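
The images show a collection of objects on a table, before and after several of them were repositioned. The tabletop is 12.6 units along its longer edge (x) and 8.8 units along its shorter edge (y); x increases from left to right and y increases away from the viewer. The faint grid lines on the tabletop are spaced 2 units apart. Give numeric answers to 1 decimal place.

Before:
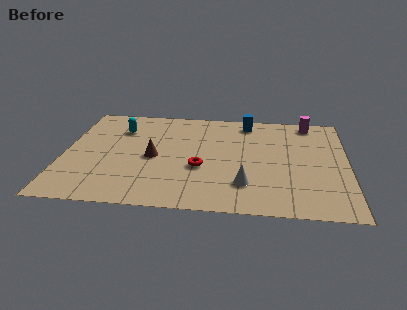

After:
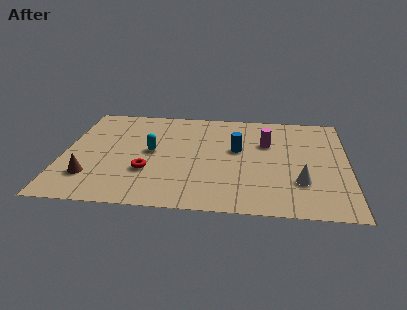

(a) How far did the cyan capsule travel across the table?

2.4

From (2.4, 6.5) to (3.9, 4.6), the cyan capsule covered √(1.5² + 1.9²) ≈ 2.4 units.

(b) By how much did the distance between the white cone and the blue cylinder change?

-1.6

Before: roughly 5.4 units apart; after: 3.8. That's 1.6 units closer together.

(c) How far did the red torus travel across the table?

2.4

From (6.1, 3.4) to (3.8, 2.9), the red torus covered √(2.3² + 0.5²) ≈ 2.4 units.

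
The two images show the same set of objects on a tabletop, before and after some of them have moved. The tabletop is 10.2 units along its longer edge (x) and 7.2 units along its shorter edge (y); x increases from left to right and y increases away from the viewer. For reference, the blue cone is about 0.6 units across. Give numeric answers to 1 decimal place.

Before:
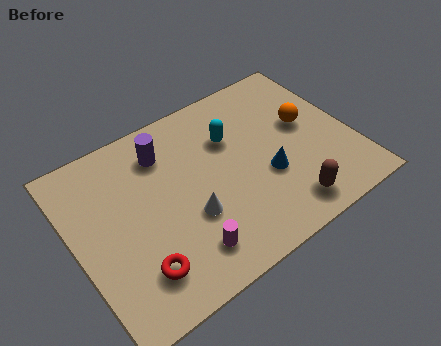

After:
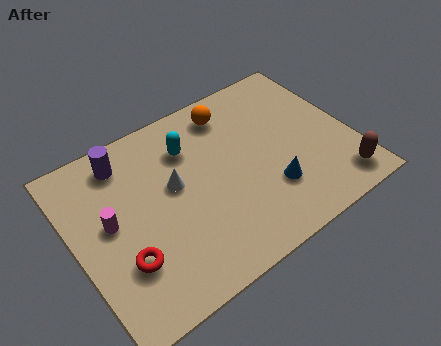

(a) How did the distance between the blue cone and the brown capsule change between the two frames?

+1.0

They were about 1.6 units apart before and 2.6 after — 1.0 units further apart.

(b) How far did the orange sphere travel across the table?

3.1

The orange sphere was near (8.7, 4.1) before and (6.2, 6.0) after, so it travelled √(2.5² + 1.9²) ≈ 3.1 units.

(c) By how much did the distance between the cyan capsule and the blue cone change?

+1.6

The distance was about 2.4 in the first image and 4.0 in the second, so they moved 1.6 units further apart.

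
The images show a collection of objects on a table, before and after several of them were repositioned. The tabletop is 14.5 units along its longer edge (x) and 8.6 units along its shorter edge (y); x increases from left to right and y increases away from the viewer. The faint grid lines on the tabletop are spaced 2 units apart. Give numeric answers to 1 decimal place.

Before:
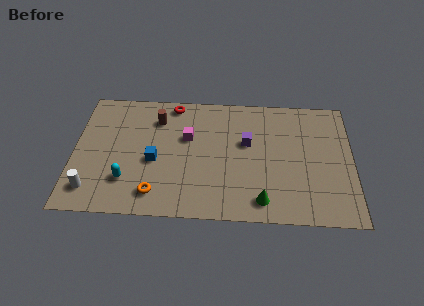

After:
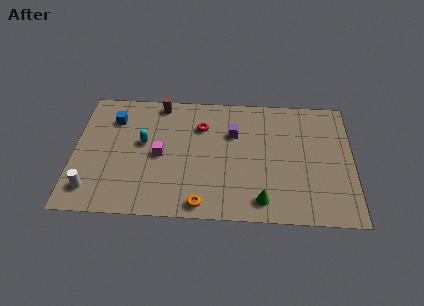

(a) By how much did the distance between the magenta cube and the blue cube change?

+1.1

The distance was about 2.4 in the first image and 3.5 in the second, so they moved 1.1 units further apart.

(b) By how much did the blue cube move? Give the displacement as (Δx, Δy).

(-2.2, 2.8)

The blue cube was at about (4.2, 3.7) and moved to about (2.0, 6.5).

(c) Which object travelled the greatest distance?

the blue cube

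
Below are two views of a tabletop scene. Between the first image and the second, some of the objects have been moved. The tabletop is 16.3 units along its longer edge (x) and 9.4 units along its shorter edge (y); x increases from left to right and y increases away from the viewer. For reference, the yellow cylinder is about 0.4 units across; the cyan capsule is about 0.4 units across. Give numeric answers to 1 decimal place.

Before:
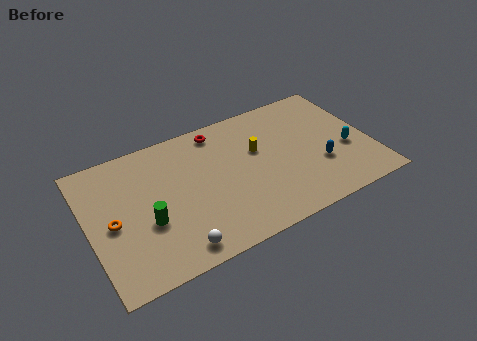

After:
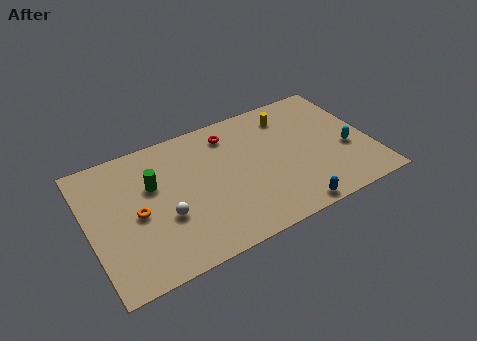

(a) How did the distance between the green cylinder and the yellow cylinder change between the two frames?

+1.3

They were about 7.1 units apart before and 8.4 after — 1.3 units further apart.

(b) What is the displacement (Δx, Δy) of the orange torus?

(1.4, 0.0)

From the two frames, the orange torus sits at roughly (1.3, 4.4) before and (2.7, 4.4) after.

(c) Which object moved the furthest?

the blue capsule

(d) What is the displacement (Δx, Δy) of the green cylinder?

(0.6, 2.4)

The green cylinder started near (3.2, 3.6) and ended near (3.8, 6.0).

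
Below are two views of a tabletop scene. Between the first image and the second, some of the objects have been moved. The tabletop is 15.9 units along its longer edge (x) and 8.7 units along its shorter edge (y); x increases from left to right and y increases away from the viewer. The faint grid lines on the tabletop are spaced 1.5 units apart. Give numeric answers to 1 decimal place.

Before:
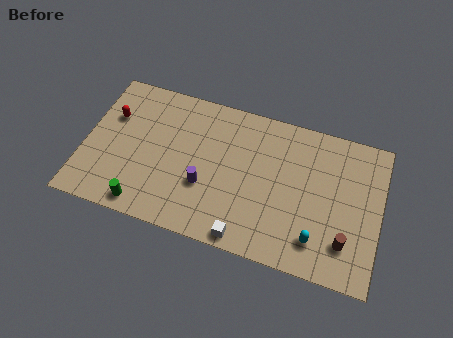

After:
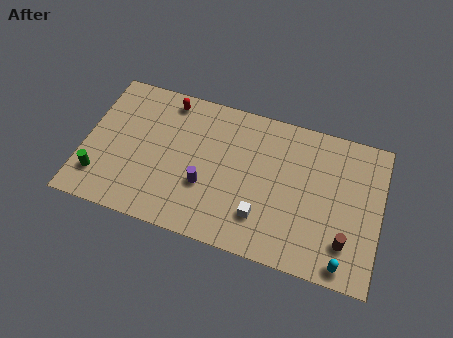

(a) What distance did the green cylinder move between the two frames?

2.7

The green cylinder was near (3.5, 1.0) before and (1.0, 2.0) after, so it travelled √(2.5² + 1.0²) ≈ 2.7 units.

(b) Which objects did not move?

the purple cylinder and the brown cylinder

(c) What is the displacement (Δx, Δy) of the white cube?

(0.7, 1.4)

The white cube started near (9.0, 0.8) and ended near (9.7, 2.2).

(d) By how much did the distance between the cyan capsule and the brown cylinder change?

-0.3

They were about 1.5 units apart before and 1.2 after — 0.3 units closer together.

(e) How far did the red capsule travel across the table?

3.4

The red capsule moved from about (1.3, 5.8) to (4.2, 7.6), a distance of √(2.9² + 1.8²) ≈ 3.4.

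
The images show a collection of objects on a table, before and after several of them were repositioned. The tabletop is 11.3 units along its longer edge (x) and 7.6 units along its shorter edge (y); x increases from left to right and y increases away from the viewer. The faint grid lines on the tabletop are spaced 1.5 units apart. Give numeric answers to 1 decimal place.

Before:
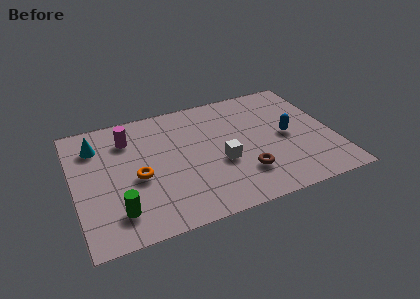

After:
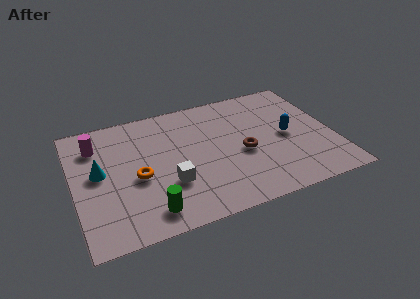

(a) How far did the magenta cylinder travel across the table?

1.4

The magenta cylinder was near (2.5, 5.8) before and (1.1, 5.8) after, so it travelled √(1.4² + 0.0²) ≈ 1.4 units.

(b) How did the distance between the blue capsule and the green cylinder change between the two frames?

-1.1

They were about 7.9 units apart before and 6.8 after — 1.1 units closer together.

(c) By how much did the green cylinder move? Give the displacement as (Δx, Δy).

(1.3, -0.4)

The green cylinder was at about (1.7, 1.6) and moved to about (3.0, 1.2).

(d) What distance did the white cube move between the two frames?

2.4

The white cube moved from about (6.3, 3.0) to (4.0, 2.5), a distance of √(2.3² + 0.5²) ≈ 2.4.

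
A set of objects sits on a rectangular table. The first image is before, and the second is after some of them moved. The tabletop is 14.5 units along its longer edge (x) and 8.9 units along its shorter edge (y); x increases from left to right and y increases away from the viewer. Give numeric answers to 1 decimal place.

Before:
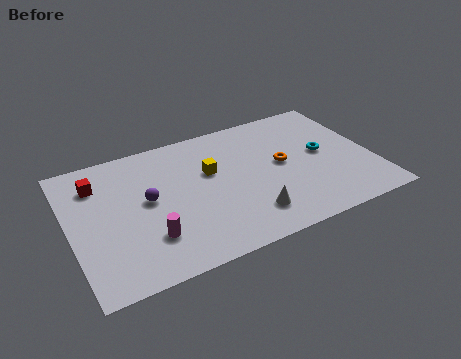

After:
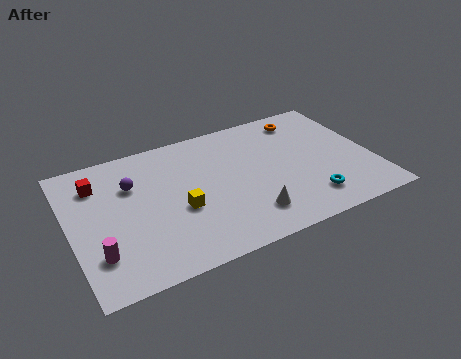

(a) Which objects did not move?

the red cube and the white cone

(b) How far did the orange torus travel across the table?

3.2

The orange torus was near (10.2, 4.7) before and (11.7, 7.5) after, so it travelled √(1.5² + 2.8²) ≈ 3.2 units.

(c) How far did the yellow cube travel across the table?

2.5

The yellow cube moved from about (6.8, 5.5) to (5.1, 3.6), a distance of √(1.7² + 1.9²) ≈ 2.5.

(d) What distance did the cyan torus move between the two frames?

3.1

The cyan torus moved from about (12.2, 4.7) to (11.1, 1.8), a distance of √(1.1² + 2.9²) ≈ 3.1.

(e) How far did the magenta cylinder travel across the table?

2.4

The magenta cylinder was near (3.5, 2.4) before and (1.1, 2.3) after, so it travelled √(2.4² + 0.1²) ≈ 2.4 units.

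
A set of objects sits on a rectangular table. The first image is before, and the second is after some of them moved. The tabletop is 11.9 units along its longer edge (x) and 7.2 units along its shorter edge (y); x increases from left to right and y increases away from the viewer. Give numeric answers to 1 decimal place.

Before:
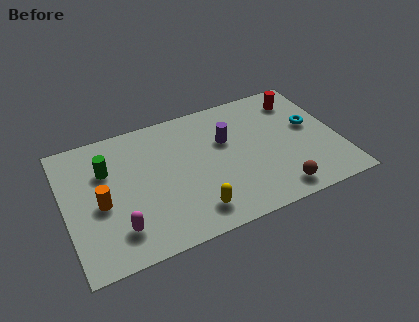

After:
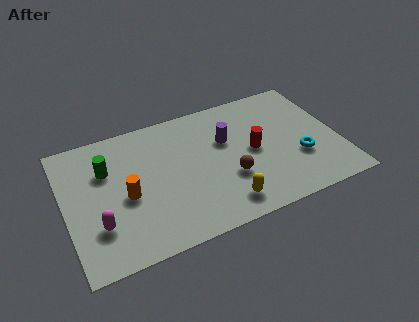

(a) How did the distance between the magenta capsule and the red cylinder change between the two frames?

-2.3

The distance was about 9.4 in the first image and 7.1 in the second, so they moved 2.3 units closer together.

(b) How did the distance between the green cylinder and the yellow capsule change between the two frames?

+1.0

Before: roughly 5.0 units apart; after: 6.0. That's 1.0 units further apart.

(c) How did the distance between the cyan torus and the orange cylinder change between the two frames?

-1.8

They were about 9.3 units apart before and 7.5 after — 1.8 units closer together.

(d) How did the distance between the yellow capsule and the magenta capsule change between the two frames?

+2.2

They were about 3.2 units apart before and 5.4 after — 2.2 units further apart.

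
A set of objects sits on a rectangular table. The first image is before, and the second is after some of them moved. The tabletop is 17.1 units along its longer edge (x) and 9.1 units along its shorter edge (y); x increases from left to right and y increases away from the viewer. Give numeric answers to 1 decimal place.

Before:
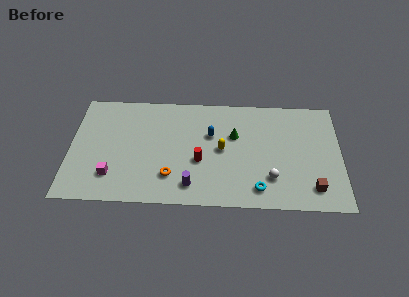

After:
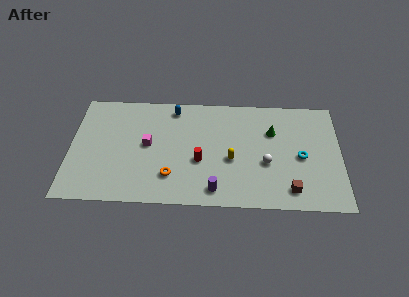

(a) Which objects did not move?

the orange torus and the red cylinder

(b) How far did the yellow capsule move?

1.0

The yellow capsule moved from about (9.6, 4.6) to (10.2, 3.8), a distance of √(0.6² + 0.8²) ≈ 1.0.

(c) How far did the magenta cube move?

3.4

The magenta cube moved from about (2.7, 2.2) to (4.9, 4.8), a distance of √(2.2² + 2.6²) ≈ 3.4.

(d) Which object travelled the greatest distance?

the cyan torus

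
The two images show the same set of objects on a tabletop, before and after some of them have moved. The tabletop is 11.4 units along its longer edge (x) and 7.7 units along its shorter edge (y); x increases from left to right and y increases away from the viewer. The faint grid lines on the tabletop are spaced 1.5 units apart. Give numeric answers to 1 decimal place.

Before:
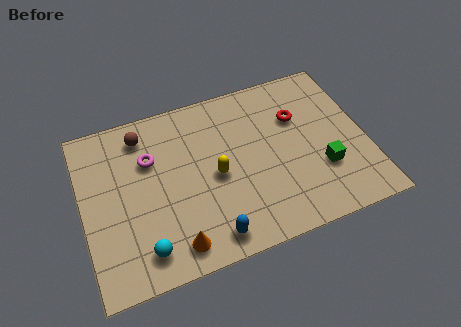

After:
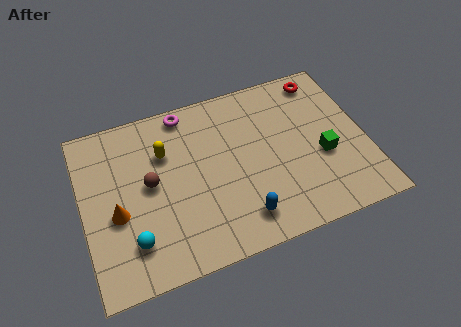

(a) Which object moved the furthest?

the orange cone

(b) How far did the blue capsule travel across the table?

1.4

The blue capsule was near (4.8, 1.0) before and (6.1, 1.4) after, so it travelled √(1.3² + 0.4²) ≈ 1.4 units.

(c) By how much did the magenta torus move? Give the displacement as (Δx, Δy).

(1.6, 1.7)

From the two frames, the magenta torus sits at roughly (2.8, 5.2) before and (4.4, 6.9) after.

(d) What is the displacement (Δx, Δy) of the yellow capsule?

(-1.9, 1.7)

The yellow capsule was at about (5.3, 3.6) and moved to about (3.4, 5.3).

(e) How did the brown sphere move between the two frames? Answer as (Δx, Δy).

(0.1, -2.3)

The brown sphere was at about (2.6, 6.4) and moved to about (2.7, 4.1).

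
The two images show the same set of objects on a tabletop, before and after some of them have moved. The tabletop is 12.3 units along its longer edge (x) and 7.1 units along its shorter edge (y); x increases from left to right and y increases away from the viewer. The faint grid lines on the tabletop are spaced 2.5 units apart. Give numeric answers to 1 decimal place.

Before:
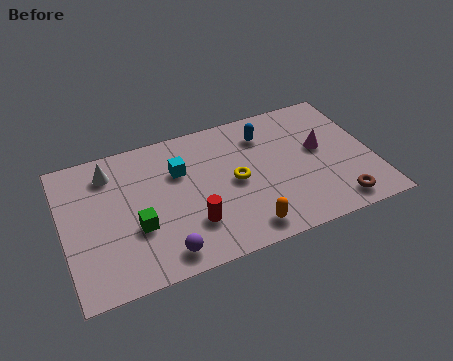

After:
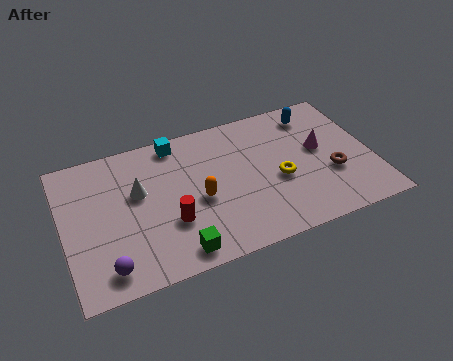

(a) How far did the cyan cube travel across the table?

1.5

The cyan cube was near (4.7, 4.8) before and (4.7, 6.3) after, so it travelled √(0.0² + 1.5²) ≈ 1.5 units.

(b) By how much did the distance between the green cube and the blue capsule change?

+1.8

The distance was about 6.1 in the first image and 7.9 in the second, so they moved 1.8 units further apart.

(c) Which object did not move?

the magenta cone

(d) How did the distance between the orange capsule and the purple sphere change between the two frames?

+1.1

The distance was about 3.2 in the first image and 4.3 in the second, so they moved 1.1 units further apart.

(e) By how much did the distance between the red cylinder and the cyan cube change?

+1.1

They were about 2.8 units apart before and 3.9 after — 1.1 units further apart.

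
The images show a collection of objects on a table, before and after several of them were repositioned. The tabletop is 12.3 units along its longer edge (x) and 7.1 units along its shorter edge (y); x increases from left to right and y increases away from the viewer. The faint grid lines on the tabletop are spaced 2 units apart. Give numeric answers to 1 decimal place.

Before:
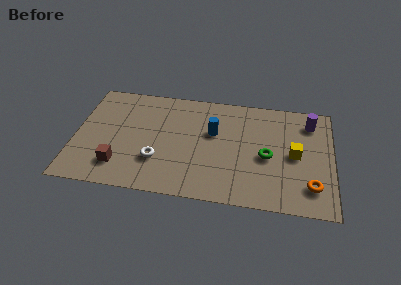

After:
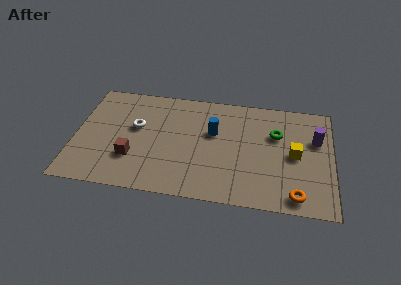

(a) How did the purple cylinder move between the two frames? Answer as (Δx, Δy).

(0.3, -1.1)

The purple cylinder was at about (11.2, 5.7) and moved to about (11.5, 4.6).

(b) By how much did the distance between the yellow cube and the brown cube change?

-0.7

They were about 8.5 units apart before and 7.8 after — 0.7 units closer together.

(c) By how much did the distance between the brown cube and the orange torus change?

-1.2

They were about 9.1 units apart before and 7.9 after — 1.2 units closer together.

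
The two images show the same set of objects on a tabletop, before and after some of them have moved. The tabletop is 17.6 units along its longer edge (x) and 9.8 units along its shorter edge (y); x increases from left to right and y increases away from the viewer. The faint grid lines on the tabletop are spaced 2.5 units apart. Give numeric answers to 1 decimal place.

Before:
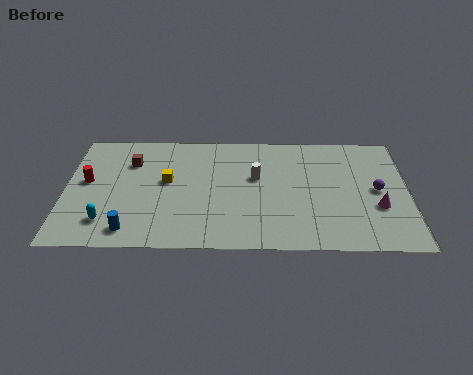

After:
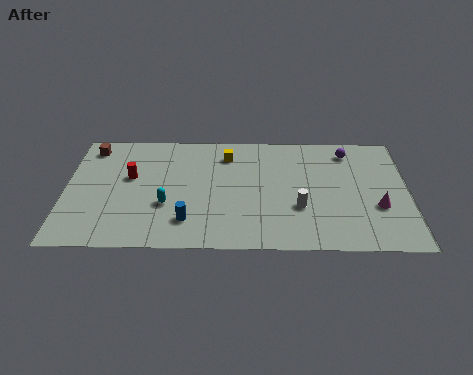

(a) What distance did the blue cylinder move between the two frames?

3.0

From (3.4, 1.4) to (6.3, 2.2), the blue cylinder covered √(2.9² + 0.8²) ≈ 3.0 units.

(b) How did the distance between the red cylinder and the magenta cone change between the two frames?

-2.1

Before: roughly 15.0 units apart; after: 12.9. That's 2.1 units closer together.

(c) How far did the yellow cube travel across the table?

3.9

The yellow cube was near (5.2, 5.5) before and (8.3, 7.8) after, so it travelled √(3.1² + 2.3²) ≈ 3.9 units.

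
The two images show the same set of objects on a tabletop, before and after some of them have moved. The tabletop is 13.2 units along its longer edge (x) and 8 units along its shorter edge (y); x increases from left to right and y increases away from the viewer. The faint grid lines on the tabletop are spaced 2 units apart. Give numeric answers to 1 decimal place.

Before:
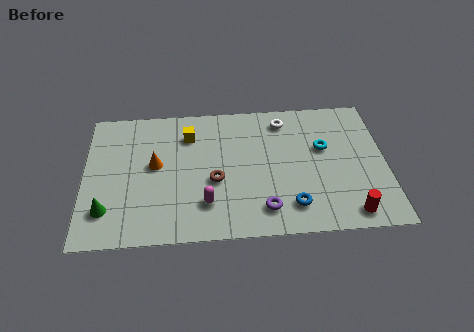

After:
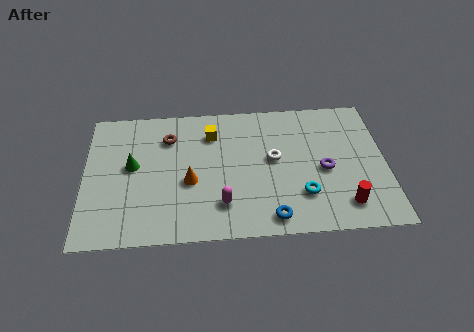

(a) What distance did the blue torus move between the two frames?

1.1

The blue torus moved from about (9.0, 1.6) to (8.1, 1.0), a distance of √(0.9² + 0.6²) ≈ 1.1.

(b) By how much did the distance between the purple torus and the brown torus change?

+4.4

They were about 2.8 units apart before and 7.2 after — 4.4 units further apart.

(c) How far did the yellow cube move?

1.0

The yellow cube moved from about (4.6, 6.1) to (5.6, 6.1), a distance of √(1.0² + 0.0²) ≈ 1.0.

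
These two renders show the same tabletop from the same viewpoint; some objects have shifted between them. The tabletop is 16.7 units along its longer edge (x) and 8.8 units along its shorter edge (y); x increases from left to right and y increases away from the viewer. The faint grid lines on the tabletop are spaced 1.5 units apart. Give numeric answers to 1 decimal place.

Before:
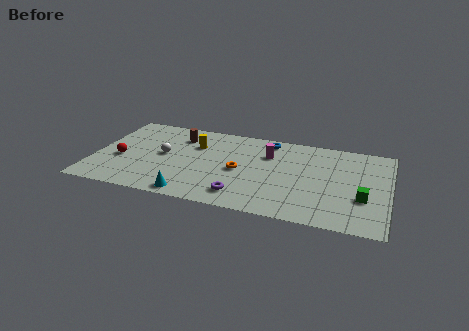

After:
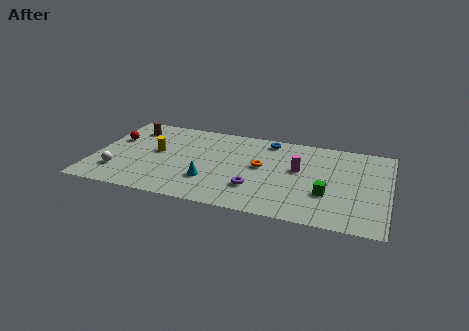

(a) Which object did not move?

the blue torus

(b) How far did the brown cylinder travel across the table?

2.8

The brown cylinder moved from about (4.6, 6.8) to (1.8, 7.0), a distance of √(2.8² + 0.2²) ≈ 2.8.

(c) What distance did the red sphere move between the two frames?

2.1

The red sphere moved from about (1.5, 3.6) to (1.0, 5.6), a distance of √(0.5² + 2.0²) ≈ 2.1.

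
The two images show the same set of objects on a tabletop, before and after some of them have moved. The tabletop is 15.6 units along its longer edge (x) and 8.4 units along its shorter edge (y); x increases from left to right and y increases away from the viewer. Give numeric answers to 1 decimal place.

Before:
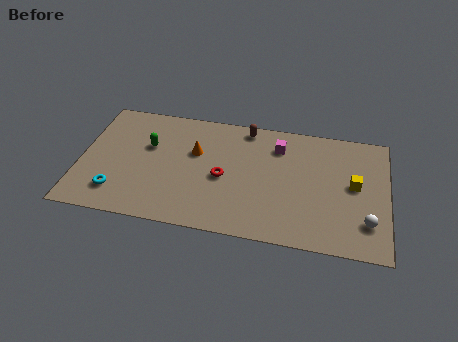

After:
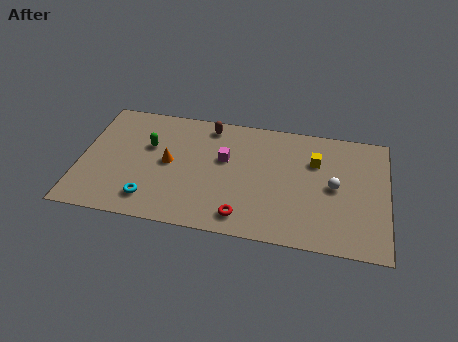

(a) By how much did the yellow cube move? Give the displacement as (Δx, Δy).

(-2.0, 1.3)

The yellow cube was at about (13.9, 4.5) and moved to about (11.9, 5.8).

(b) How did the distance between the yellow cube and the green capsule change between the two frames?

-2.0

The distance was about 10.5 in the first image and 8.5 in the second, so they moved 2.0 units closer together.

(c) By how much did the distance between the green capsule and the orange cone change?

-0.9

Before: roughly 2.4 units apart; after: 1.5. That's 0.9 units closer together.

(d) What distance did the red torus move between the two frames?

2.7

From (7.3, 3.8) to (8.4, 1.3), the red torus covered √(1.1² + 2.5²) ≈ 2.7 units.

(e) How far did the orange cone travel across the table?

1.6

The orange cone moved from about (5.8, 5.3) to (4.5, 4.3), a distance of √(1.3² + 1.0²) ≈ 1.6.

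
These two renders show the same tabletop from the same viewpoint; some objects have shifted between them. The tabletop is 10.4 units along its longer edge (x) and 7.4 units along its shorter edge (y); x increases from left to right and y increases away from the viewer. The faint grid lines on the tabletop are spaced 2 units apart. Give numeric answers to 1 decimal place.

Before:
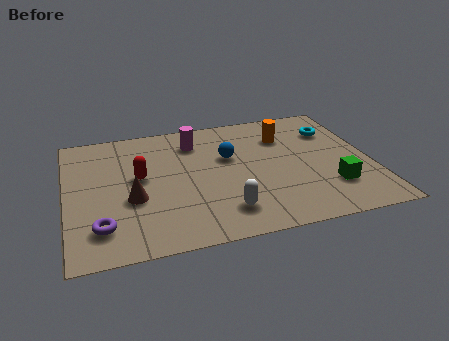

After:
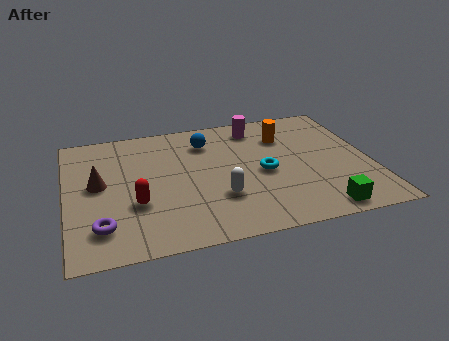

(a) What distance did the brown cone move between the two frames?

1.6

From (2.2, 2.9) to (1.1, 4.0), the brown cone covered √(1.1² + 1.1²) ≈ 1.6 units.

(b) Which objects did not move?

the purple torus and the orange cylinder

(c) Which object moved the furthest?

the cyan torus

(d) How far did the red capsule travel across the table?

1.5

From (2.5, 4.1) to (2.3, 2.6), the red capsule covered √(0.2² + 1.5²) ≈ 1.5 units.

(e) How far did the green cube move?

1.3

The green cube was near (8.9, 2.0) before and (8.4, 0.8) after, so it travelled √(0.5² + 1.2²) ≈ 1.3 units.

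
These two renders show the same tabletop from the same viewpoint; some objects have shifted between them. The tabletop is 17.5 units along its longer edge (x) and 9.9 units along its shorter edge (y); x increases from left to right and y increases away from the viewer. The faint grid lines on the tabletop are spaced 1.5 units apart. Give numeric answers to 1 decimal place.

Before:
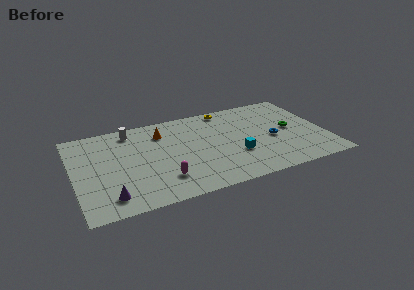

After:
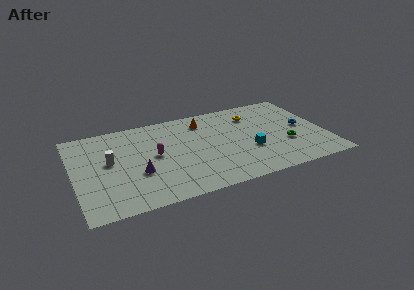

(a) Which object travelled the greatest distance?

the white cylinder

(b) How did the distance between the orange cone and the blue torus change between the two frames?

-0.8

The distance was about 8.2 in the first image and 7.4 in the second, so they moved 0.8 units closer together.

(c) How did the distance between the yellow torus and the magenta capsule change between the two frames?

-0.7

Before: roughly 8.3 units apart; after: 7.6. That's 0.7 units closer together.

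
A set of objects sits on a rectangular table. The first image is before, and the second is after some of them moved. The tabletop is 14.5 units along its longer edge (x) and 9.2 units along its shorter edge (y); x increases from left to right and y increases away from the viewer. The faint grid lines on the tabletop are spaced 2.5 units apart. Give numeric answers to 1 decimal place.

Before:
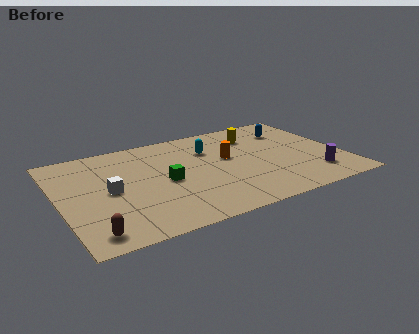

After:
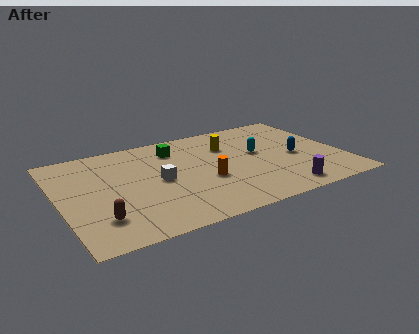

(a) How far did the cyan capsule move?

2.7

The cyan capsule moved from about (7.9, 6.5) to (10.3, 5.2), a distance of √(2.4² + 1.3²) ≈ 2.7.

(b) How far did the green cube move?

3.0

The green cube moved from about (5.3, 4.3) to (6.2, 7.2), a distance of √(0.9² + 2.9²) ≈ 3.0.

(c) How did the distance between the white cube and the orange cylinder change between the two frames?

-3.8

The distance was about 6.3 in the first image and 2.5 in the second, so they moved 3.8 units closer together.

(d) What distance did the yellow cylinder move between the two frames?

1.6

From (10.4, 7.0) to (8.9, 6.5), the yellow cylinder covered √(1.5² + 0.5²) ≈ 1.6 units.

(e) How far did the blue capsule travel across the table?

2.8

The blue capsule was near (12.3, 6.9) before and (12.1, 4.1) after, so it travelled √(0.2² + 2.8²) ≈ 2.8 units.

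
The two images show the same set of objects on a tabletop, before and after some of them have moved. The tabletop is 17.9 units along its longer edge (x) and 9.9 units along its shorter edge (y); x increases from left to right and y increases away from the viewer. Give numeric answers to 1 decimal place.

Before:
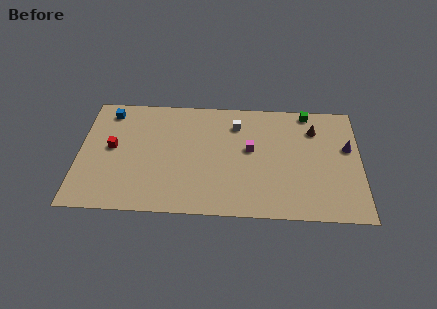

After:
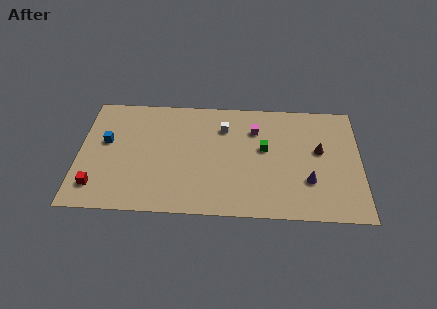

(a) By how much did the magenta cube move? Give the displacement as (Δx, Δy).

(0.3, 1.7)

From the two frames, the magenta cube sits at roughly (10.9, 5.6) before and (11.2, 7.3) after.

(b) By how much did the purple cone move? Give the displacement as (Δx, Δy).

(-2.5, -2.9)

The purple cone started near (17.1, 6.0) and ended near (14.6, 3.1).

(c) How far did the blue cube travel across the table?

2.6

From (1.8, 8.4) to (1.7, 5.8), the blue cube covered √(0.1² + 2.6²) ≈ 2.6 units.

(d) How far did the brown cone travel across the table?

1.8

The brown cone moved from about (15.0, 7.5) to (15.3, 5.7), a distance of √(0.3² + 1.8²) ≈ 1.8.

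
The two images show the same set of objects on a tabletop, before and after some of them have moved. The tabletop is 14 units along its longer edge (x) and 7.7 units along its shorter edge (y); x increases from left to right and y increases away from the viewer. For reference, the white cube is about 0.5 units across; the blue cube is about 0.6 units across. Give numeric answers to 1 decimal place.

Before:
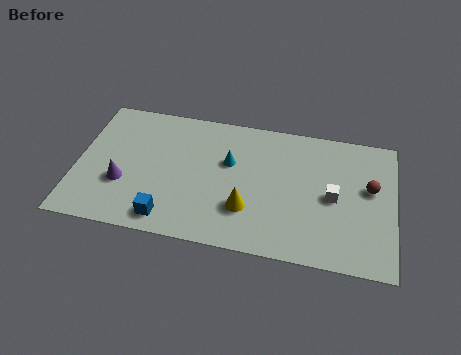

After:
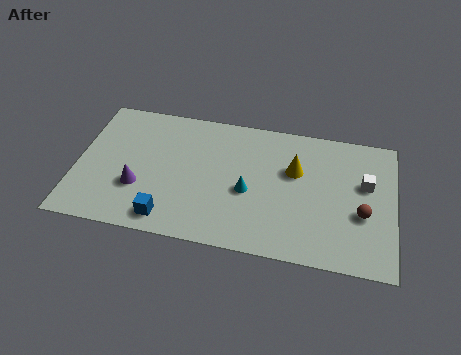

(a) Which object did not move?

the blue cube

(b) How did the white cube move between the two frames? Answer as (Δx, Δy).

(1.4, 1.0)

The white cube was at about (11.3, 3.7) and moved to about (12.7, 4.7).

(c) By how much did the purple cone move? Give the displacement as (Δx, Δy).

(0.7, -0.1)

From the two frames, the purple cone sits at roughly (2.1, 2.7) before and (2.8, 2.6) after.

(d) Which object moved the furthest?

the yellow cone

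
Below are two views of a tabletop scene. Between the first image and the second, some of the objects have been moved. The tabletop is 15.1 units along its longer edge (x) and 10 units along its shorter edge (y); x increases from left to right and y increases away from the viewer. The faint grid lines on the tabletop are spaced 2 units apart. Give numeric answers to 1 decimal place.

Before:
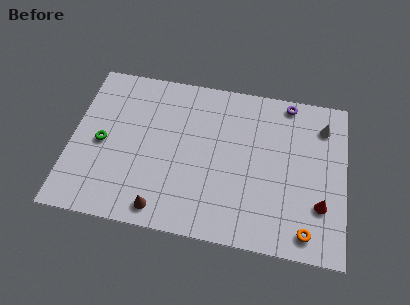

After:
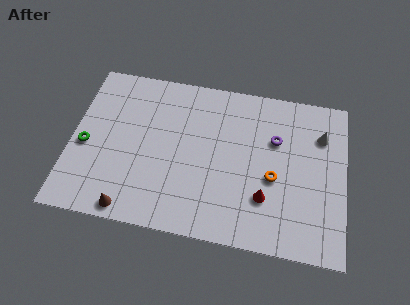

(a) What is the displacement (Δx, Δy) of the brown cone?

(-1.7, -0.3)

The brown cone was at about (5.2, 1.2) and moved to about (3.5, 0.9).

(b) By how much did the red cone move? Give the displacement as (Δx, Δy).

(-3.0, -0.1)

The red cone started near (13.8, 3.0) and ended near (10.8, 2.9).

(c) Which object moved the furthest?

the orange torus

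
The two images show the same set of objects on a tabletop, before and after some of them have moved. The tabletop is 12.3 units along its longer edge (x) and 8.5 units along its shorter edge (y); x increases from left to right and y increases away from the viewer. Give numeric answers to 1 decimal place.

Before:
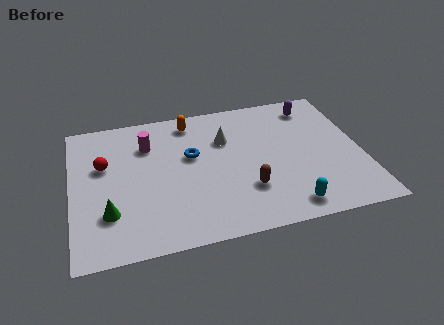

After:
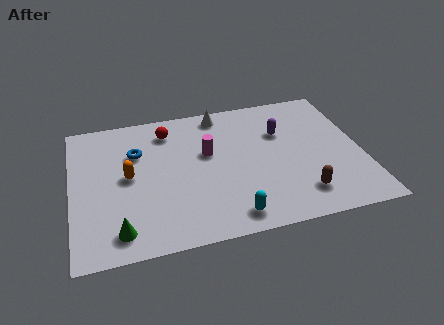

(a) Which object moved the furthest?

the orange capsule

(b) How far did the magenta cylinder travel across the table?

2.7

From (3.3, 6.2) to (5.8, 5.1), the magenta cylinder covered √(2.5² + 1.1²) ≈ 2.7 units.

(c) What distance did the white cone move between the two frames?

1.7

The white cone moved from about (6.6, 5.8) to (6.5, 7.5), a distance of √(0.1² + 1.7²) ≈ 1.7.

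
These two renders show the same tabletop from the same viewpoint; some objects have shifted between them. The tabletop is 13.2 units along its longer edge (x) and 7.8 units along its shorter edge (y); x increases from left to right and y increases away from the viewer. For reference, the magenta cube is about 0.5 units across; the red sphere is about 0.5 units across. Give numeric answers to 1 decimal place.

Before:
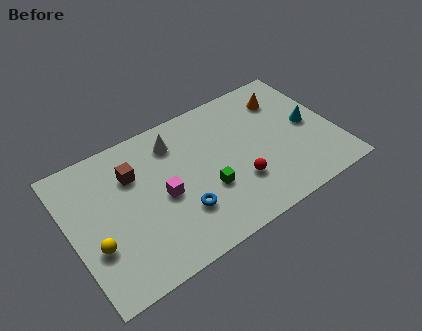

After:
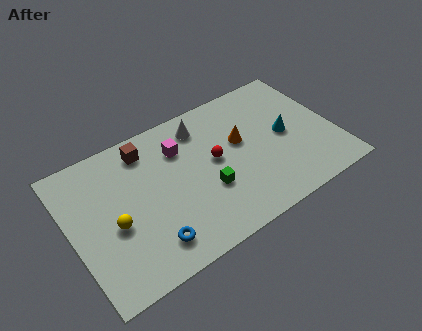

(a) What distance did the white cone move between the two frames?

1.4

The white cone moved from about (5.5, 6.2) to (6.9, 6.4), a distance of √(1.4² + 0.2²) ≈ 1.4.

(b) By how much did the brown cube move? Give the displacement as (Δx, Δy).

(0.8, 1.0)

From the two frames, the brown cube sits at roughly (3.3, 5.5) before and (4.1, 6.5) after.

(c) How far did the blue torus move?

1.9

From (5.2, 2.3) to (3.5, 1.5), the blue torus covered √(1.7² + 0.8²) ≈ 1.9 units.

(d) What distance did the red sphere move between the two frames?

2.0

The red sphere was near (8.1, 2.4) before and (7.2, 4.2) after, so it travelled √(0.9² + 1.8²) ≈ 2.0 units.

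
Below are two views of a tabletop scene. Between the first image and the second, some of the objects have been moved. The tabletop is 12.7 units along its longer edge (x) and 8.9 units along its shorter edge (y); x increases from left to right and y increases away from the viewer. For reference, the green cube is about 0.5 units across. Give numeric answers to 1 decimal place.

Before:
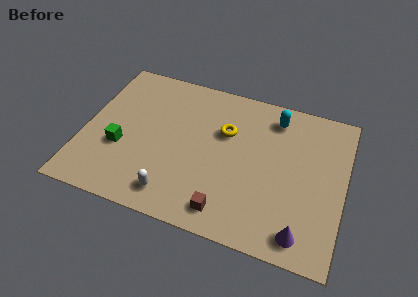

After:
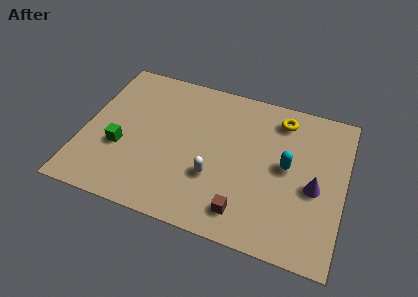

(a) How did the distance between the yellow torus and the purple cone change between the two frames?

-2.2

Before: roughly 6.2 units apart; after: 4.0. That's 2.2 units closer together.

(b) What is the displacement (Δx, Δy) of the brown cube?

(0.8, 0.2)

The brown cube was at about (7.3, 1.3) and moved to about (8.1, 1.5).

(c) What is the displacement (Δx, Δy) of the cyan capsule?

(0.8, -2.7)

From the two frames, the cyan capsule sits at roughly (9.1, 7.4) before and (9.9, 4.7) after.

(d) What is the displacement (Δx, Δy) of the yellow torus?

(2.6, 1.6)

The yellow torus started near (6.8, 5.8) and ended near (9.4, 7.4).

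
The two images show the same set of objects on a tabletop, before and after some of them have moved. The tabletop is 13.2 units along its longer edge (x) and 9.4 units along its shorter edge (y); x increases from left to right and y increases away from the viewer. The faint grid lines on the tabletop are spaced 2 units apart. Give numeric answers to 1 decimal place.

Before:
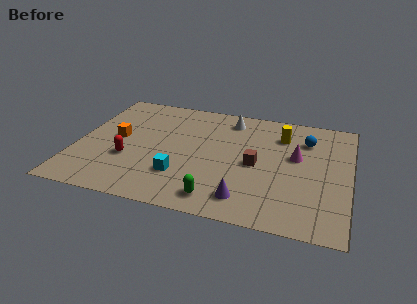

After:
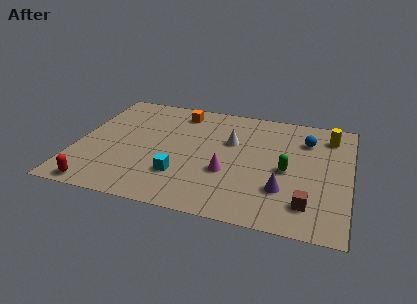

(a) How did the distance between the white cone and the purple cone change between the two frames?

-2.1

They were about 6.4 units apart before and 4.3 after — 2.1 units closer together.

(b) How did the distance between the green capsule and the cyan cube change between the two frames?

+3.0

They were about 2.3 units apart before and 5.3 after — 3.0 units further apart.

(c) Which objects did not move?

the blue sphere and the cyan cube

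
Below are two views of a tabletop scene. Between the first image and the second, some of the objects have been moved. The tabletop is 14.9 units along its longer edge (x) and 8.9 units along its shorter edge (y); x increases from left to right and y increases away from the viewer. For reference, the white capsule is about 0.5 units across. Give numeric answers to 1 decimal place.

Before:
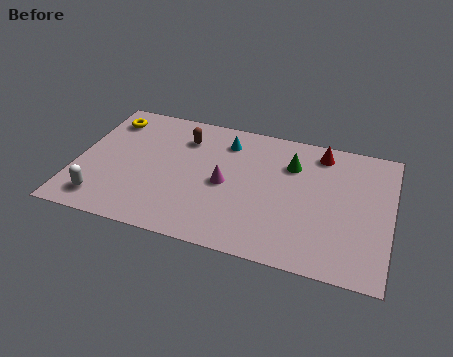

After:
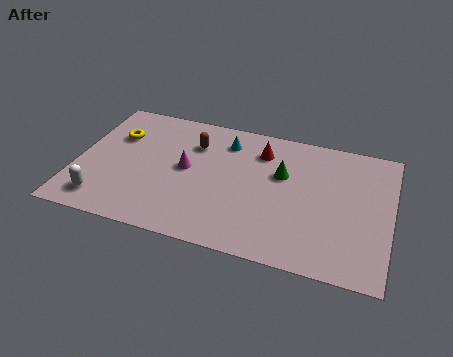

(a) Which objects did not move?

the white capsule and the cyan cone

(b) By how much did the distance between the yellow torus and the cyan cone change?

-0.4

Before: roughly 5.7 units apart; after: 5.3. That's 0.4 units closer together.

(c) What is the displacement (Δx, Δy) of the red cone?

(-2.8, -0.7)

The red cone was at about (11.4, 7.6) and moved to about (8.6, 6.9).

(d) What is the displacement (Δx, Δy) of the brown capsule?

(0.5, -0.3)

From the two frames, the brown capsule sits at roughly (4.9, 6.8) before and (5.4, 6.5) after.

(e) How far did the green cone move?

0.9

The green cone moved from about (10.1, 6.4) to (9.7, 5.6), a distance of √(0.4² + 0.8²) ≈ 0.9.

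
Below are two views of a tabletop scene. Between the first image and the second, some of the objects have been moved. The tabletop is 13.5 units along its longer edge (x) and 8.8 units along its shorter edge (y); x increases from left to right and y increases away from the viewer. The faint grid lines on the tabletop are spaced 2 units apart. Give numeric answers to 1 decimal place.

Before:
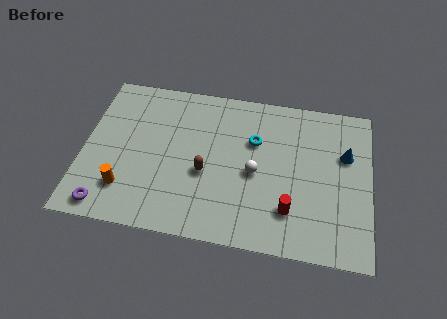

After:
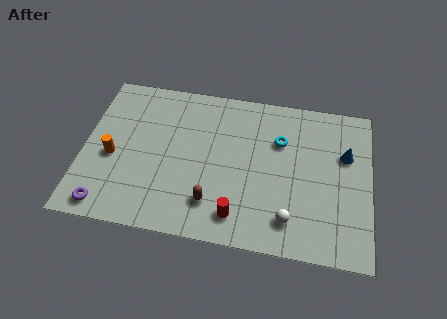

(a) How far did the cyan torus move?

1.2

From (8.0, 5.8) to (9.2, 6.0), the cyan torus covered √(1.2² + 0.2²) ≈ 1.2 units.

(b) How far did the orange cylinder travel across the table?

1.8

From (2.1, 2.1) to (1.4, 3.8), the orange cylinder covered √(0.7² + 1.7²) ≈ 1.8 units.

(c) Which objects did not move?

the purple torus and the blue cone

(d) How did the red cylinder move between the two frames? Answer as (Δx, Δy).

(-2.4, -0.7)

From the two frames, the red cylinder sits at roughly (9.8, 2.2) before and (7.4, 1.5) after.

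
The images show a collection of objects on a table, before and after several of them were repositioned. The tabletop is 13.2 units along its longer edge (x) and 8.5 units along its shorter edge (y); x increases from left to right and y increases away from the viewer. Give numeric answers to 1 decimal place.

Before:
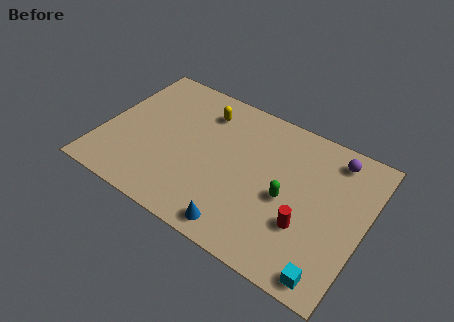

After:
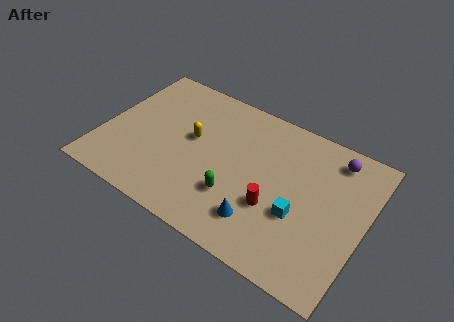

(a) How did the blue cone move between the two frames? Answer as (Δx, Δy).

(0.9, 0.9)

The blue cone started near (7.5, 1.0) and ended near (8.4, 1.9).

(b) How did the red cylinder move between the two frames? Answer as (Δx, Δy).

(-1.6, 0.2)

The red cylinder started near (10.5, 2.8) and ended near (8.9, 3.0).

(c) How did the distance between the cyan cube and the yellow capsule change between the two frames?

-3.4

They were about 9.3 units apart before and 5.9 after — 3.4 units closer together.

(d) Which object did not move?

the purple sphere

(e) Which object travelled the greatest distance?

the cyan cube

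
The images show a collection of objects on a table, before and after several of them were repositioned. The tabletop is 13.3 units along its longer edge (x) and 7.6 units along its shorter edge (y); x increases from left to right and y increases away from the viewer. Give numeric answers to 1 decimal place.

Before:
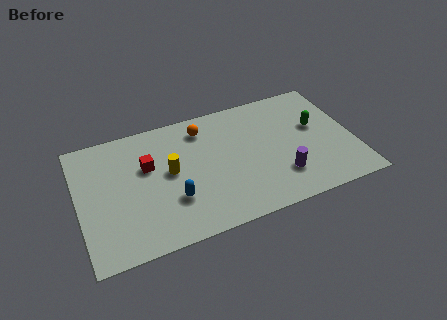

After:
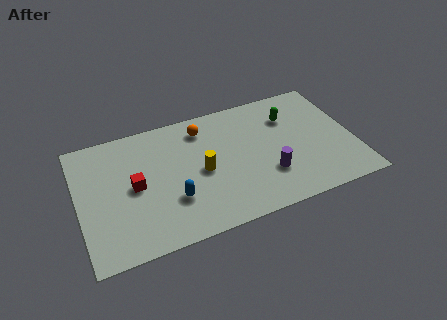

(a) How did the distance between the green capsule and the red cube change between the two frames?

-0.3

They were about 8.2 units apart before and 7.9 after — 0.3 units closer together.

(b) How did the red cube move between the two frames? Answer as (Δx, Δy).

(-0.7, -1.0)

From the two frames, the red cube sits at roughly (3.4, 4.8) before and (2.7, 3.8) after.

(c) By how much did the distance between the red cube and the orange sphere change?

+1.1

Before: roughly 3.1 units apart; after: 4.2. That's 1.1 units further apart.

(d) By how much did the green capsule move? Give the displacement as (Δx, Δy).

(-1.2, 1.0)

From the two frames, the green capsule sits at roughly (11.6, 4.5) before and (10.4, 5.5) after.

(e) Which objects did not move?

the blue capsule and the orange sphere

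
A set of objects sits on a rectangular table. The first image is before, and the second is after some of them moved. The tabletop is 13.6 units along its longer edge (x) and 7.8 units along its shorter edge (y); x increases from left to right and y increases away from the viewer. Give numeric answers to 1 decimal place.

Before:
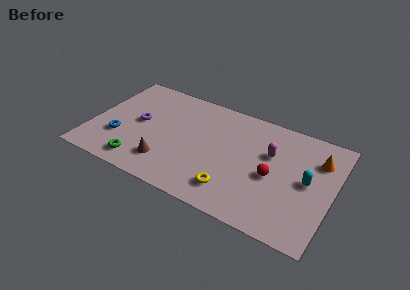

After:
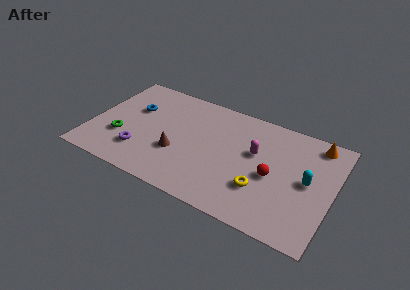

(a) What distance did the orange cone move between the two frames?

1.1

The orange cone was near (12.6, 5.7) before and (12.4, 6.8) after, so it travelled √(0.2² + 1.1²) ≈ 1.1 units.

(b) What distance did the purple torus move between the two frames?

2.1

The purple torus was near (2.6, 4.1) before and (3.0, 2.0) after, so it travelled √(0.4² + 2.1²) ≈ 2.1 units.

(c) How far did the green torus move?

1.9

The green torus was near (3.1, 1.2) before and (1.8, 2.6) after, so it travelled √(1.3² + 1.4²) ≈ 1.9 units.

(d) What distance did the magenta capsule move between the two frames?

0.9

The magenta capsule moved from about (10.0, 5.0) to (9.2, 4.7), a distance of √(0.8² + 0.3²) ≈ 0.9.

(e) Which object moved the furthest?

the blue torus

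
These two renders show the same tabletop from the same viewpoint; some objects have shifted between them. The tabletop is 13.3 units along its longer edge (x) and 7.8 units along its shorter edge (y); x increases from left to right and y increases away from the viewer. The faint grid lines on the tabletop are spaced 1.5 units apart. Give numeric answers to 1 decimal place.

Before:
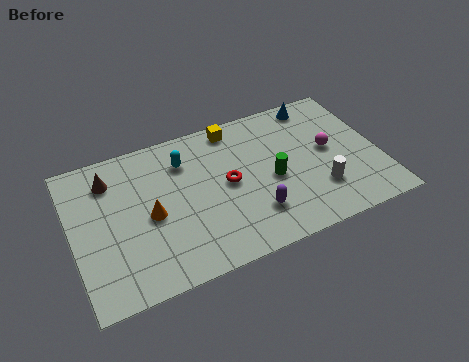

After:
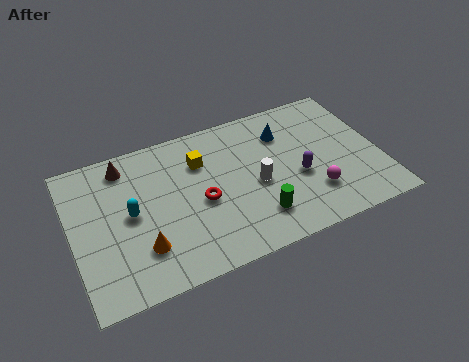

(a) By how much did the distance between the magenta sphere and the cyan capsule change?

+1.5

Before: roughly 6.4 units apart; after: 7.9. That's 1.5 units further apart.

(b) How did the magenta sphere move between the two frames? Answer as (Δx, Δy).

(-1.0, -2.1)

The magenta sphere was at about (11.2, 4.2) and moved to about (10.2, 2.1).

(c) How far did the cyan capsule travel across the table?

3.1

The cyan capsule was near (5.0, 5.9) before and (2.5, 4.0) after, so it travelled √(2.5² + 1.9²) ≈ 3.1 units.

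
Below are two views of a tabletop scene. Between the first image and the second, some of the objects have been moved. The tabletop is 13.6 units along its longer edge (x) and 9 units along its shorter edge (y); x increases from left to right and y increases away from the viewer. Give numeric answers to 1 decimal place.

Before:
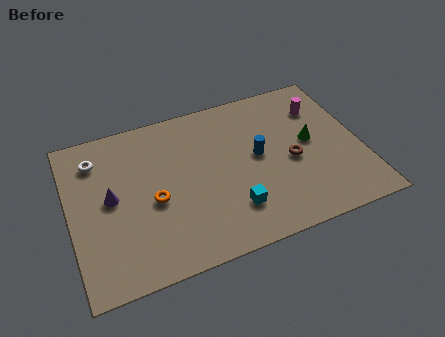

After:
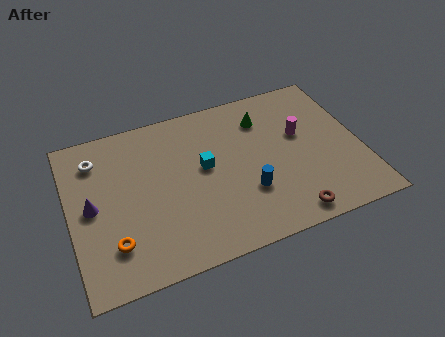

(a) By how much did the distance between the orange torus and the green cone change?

+1.3

Before: roughly 7.6 units apart; after: 8.9. That's 1.3 units further apart.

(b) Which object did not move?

the white torus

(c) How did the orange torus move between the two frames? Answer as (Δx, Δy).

(-2.0, -1.7)

The orange torus was at about (3.8, 3.9) and moved to about (1.8, 2.2).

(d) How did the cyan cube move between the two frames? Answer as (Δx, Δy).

(-1.0, 2.8)

From the two frames, the cyan cube sits at roughly (7.3, 2.2) before and (6.3, 5.0) after.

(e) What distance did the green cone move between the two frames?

2.9

From (11.3, 4.8) to (9.3, 6.9), the green cone covered √(2.0² + 2.1²) ≈ 2.9 units.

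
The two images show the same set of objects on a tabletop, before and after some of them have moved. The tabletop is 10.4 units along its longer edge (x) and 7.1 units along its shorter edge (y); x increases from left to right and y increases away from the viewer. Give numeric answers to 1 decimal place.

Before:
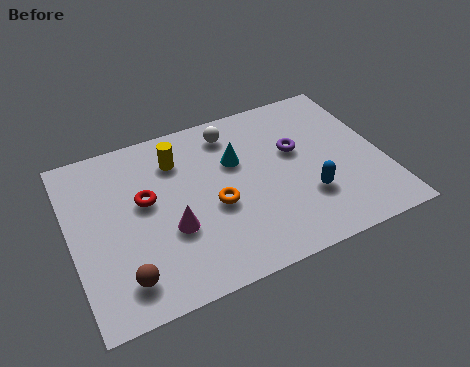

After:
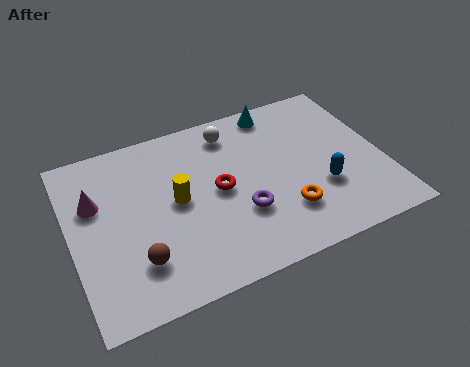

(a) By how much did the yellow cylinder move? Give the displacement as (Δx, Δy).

(-0.2, -1.7)

The yellow cylinder started near (3.7, 5.4) and ended near (3.5, 3.7).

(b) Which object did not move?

the white sphere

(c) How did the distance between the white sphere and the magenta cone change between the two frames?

+0.8

The distance was about 4.1 in the first image and 4.9 in the second, so they moved 0.8 units further apart.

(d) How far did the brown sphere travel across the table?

0.7

The brown sphere was near (1.5, 1.3) before and (2.0, 1.8) after, so it travelled √(0.5² + 0.5²) ≈ 0.7 units.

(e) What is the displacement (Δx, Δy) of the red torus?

(2.4, -0.5)

The red torus was at about (2.5, 4.1) and moved to about (4.9, 3.6).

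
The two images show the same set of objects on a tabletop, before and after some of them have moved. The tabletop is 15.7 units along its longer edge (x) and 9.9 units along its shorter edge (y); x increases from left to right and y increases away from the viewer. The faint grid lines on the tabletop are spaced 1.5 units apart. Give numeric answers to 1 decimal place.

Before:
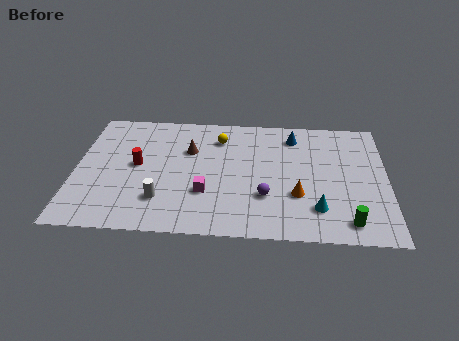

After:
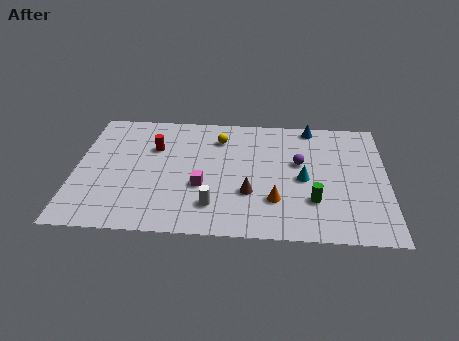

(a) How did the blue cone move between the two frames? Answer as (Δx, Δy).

(0.9, 0.9)

From the two frames, the blue cone sits at roughly (11.0, 8.1) before and (11.9, 9.0) after.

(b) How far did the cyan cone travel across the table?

2.4

The cyan cone was near (12.2, 2.3) before and (11.5, 4.6) after, so it travelled √(0.7² + 2.3²) ≈ 2.4 units.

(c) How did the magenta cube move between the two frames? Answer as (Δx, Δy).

(-0.2, 0.5)

From the two frames, the magenta cube sits at roughly (6.6, 3.2) before and (6.4, 3.7) after.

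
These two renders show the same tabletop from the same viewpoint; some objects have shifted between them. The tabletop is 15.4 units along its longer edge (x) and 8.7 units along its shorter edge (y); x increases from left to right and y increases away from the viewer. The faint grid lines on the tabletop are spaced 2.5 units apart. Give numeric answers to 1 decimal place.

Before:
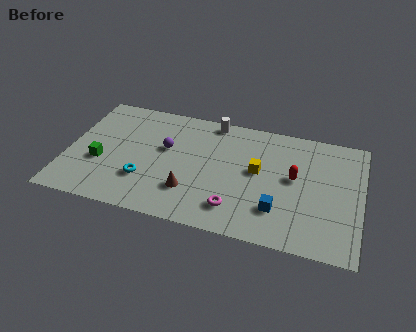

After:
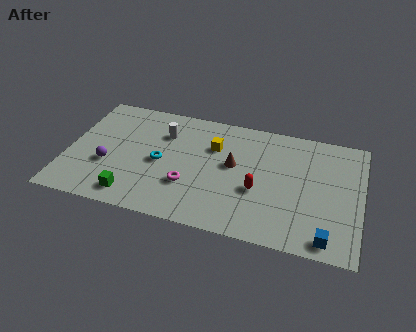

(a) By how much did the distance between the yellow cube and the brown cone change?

-2.6

The distance was about 4.2 in the first image and 1.6 in the second, so they moved 2.6 units closer together.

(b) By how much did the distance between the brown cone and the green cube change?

+1.3

The distance was about 4.9 in the first image and 6.2 in the second, so they moved 1.3 units further apart.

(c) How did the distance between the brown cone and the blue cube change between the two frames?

+1.8

They were about 4.6 units apart before and 6.4 after — 1.8 units further apart.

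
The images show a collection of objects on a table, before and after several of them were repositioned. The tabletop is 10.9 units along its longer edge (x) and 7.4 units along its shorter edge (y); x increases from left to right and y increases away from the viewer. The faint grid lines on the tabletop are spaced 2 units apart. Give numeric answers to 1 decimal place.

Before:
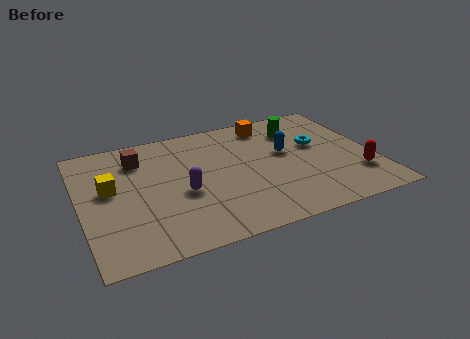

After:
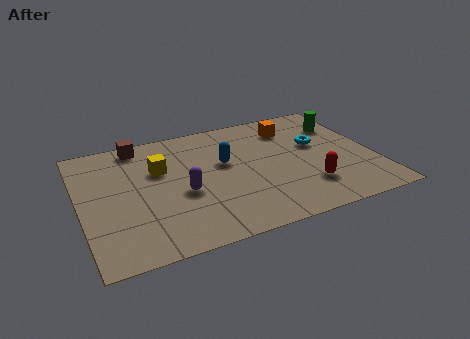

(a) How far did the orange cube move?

0.9

From (7.3, 6.3) to (8.1, 5.8), the orange cube covered √(0.8² + 0.5²) ≈ 0.9 units.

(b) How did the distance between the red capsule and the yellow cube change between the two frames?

-3.3

The distance was about 9.3 in the first image and 6.0 in the second, so they moved 3.3 units closer together.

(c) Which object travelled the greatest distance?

the blue capsule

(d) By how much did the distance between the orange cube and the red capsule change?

-1.2

The distance was about 5.1 in the first image and 3.9 in the second, so they moved 1.2 units closer together.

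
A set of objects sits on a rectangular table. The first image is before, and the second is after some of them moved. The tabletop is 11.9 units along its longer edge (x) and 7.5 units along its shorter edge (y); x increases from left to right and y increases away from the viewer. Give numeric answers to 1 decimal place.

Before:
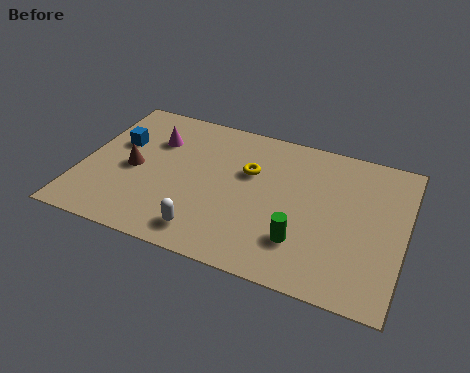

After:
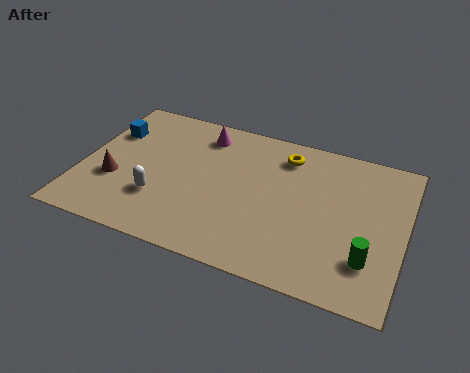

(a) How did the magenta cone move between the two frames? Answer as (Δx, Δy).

(1.7, 0.9)

From the two frames, the magenta cone sits at roughly (2.5, 5.3) before and (4.2, 6.2) after.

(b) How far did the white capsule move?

2.2

The white capsule moved from about (4.9, 1.2) to (3.0, 2.3), a distance of √(1.9² + 1.1²) ≈ 2.2.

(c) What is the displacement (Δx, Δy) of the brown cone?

(-0.6, -0.8)

From the two frames, the brown cone sits at roughly (1.9, 3.5) before and (1.3, 2.7) after.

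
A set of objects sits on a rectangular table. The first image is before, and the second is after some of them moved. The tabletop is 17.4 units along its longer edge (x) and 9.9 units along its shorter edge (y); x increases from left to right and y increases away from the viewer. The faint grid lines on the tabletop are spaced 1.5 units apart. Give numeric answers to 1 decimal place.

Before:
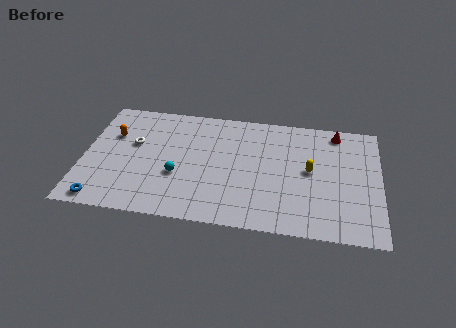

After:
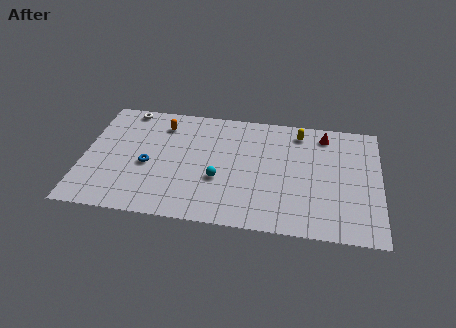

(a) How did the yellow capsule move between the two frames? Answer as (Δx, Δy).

(-0.7, 3.2)

From the two frames, the yellow capsule sits at roughly (13.3, 5.2) before and (12.6, 8.4) after.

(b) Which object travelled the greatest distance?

the blue torus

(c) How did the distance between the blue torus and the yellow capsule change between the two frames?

-3.0

The distance was about 12.7 in the first image and 9.7 in the second, so they moved 3.0 units closer together.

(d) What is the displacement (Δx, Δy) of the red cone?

(-0.7, -0.3)

The red cone was at about (14.8, 8.7) and moved to about (14.1, 8.4).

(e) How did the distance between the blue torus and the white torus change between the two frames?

-0.3

Before: roughly 5.2 units apart; after: 4.9. That's 0.3 units closer together.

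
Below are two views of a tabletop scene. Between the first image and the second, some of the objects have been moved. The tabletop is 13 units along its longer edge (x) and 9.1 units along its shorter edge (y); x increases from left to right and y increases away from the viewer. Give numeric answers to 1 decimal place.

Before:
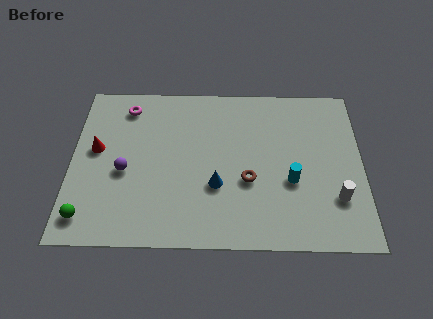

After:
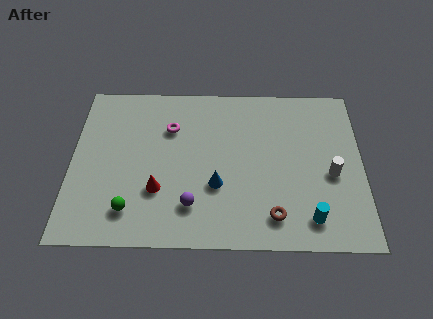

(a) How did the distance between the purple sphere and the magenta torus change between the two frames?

+0.7

The distance was about 3.7 in the first image and 4.4 in the second, so they moved 0.7 units further apart.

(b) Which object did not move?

the blue cone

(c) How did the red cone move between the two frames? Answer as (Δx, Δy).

(2.8, -2.2)

From the two frames, the red cone sits at roughly (1.1, 5.1) before and (3.9, 2.9) after.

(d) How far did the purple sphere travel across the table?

3.5

The purple sphere moved from about (2.4, 3.9) to (5.4, 2.1), a distance of √(3.0² + 1.8²) ≈ 3.5.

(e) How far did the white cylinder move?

1.3

The white cylinder moved from about (11.8, 2.6) to (11.6, 3.9), a distance of √(0.2² + 1.3²) ≈ 1.3.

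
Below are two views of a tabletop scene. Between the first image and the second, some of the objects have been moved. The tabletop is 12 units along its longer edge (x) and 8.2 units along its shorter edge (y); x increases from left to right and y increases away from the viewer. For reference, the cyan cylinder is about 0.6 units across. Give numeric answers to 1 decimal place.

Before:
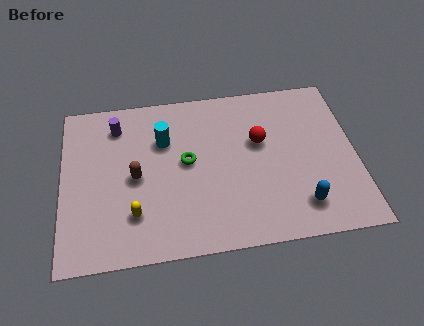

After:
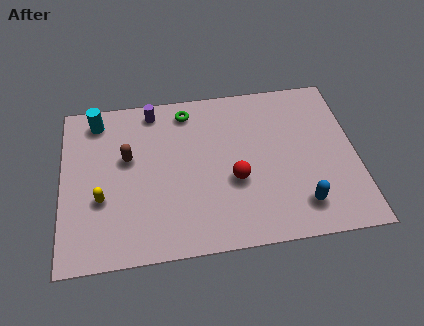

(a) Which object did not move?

the blue capsule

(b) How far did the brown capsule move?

1.0

The brown capsule moved from about (3.0, 3.9) to (2.7, 4.9), a distance of √(0.3² + 1.0²) ≈ 1.0.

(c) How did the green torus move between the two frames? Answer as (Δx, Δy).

(0.1, 2.6)

From the two frames, the green torus sits at roughly (5.1, 4.4) before and (5.2, 7.0) after.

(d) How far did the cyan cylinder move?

3.0

From (4.2, 5.6) to (1.5, 7.0), the cyan cylinder covered √(2.7² + 1.4²) ≈ 3.0 units.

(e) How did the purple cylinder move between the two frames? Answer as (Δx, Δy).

(1.5, 0.6)

The purple cylinder was at about (2.3, 6.6) and moved to about (3.8, 7.2).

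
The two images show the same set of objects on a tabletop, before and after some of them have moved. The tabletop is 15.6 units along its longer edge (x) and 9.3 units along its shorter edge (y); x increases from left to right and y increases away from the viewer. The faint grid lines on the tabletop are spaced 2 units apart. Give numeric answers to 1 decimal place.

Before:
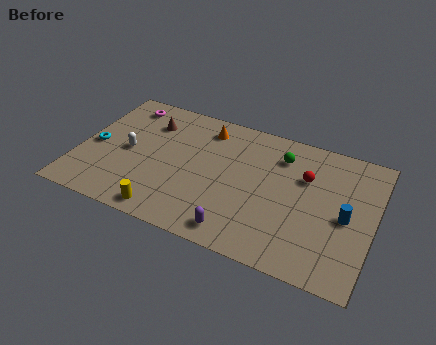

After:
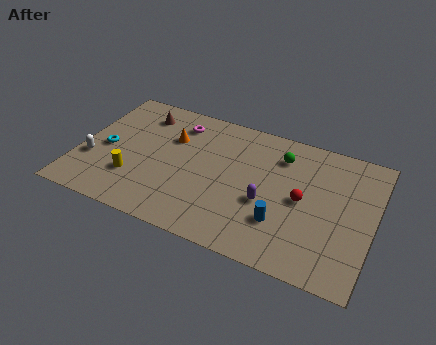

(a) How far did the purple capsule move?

2.8

From (8.9, 1.2) to (10.1, 3.7), the purple capsule covered √(1.2² + 2.5²) ≈ 2.8 units.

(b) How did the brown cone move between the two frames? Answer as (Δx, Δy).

(-0.5, 0.5)

From the two frames, the brown cone sits at roughly (3.4, 7.0) before and (2.9, 7.5) after.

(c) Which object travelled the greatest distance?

the blue cylinder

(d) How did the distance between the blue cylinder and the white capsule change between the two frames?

-1.4

They were about 11.6 units apart before and 10.2 after — 1.4 units closer together.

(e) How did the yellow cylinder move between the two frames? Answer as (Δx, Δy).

(-2.0, 1.7)

The yellow cylinder started near (5.1, 1.0) and ended near (3.1, 2.7).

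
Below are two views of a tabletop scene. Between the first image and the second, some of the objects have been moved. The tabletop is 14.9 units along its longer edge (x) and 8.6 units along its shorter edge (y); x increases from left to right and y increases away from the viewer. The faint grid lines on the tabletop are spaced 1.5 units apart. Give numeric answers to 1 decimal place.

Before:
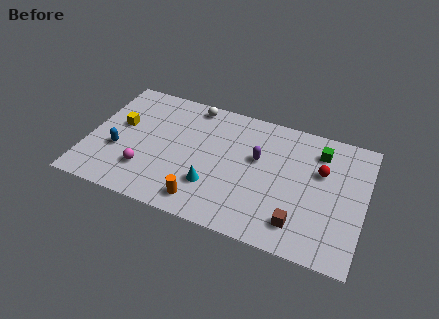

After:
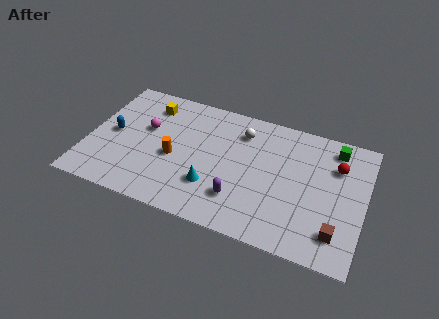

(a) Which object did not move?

the cyan cone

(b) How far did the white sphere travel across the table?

3.0

From (5.3, 7.7) to (8.1, 6.7), the white sphere covered √(2.8² + 1.0²) ≈ 3.0 units.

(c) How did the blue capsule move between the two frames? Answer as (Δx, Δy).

(-0.4, 1.1)

The blue capsule started near (1.7, 3.2) and ended near (1.3, 4.3).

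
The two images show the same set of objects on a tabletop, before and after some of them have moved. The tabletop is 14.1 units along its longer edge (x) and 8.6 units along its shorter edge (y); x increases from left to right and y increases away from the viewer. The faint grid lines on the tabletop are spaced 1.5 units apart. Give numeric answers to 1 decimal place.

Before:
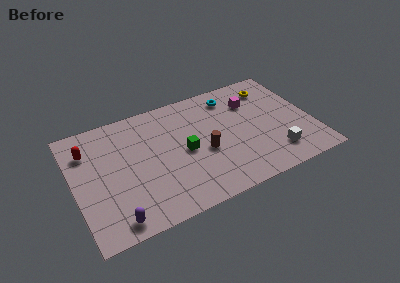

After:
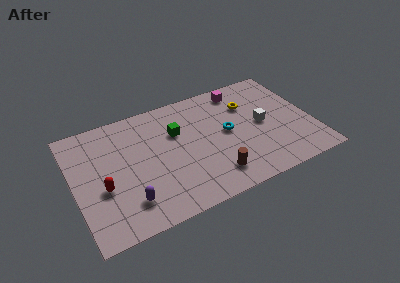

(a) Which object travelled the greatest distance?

the red capsule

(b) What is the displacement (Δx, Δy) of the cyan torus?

(-0.6, -2.6)

The cyan torus was at about (9.7, 7.1) and moved to about (9.1, 4.5).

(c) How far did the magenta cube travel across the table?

1.3

From (10.8, 6.2) to (10.3, 7.4), the magenta cube covered √(0.5² + 1.2²) ≈ 1.3 units.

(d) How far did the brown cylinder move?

1.9

The brown cylinder was near (7.6, 3.6) before and (7.9, 1.7) after, so it travelled √(0.3² + 1.9²) ≈ 1.9 units.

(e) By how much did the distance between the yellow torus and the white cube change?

-3.2

They were about 5.1 units apart before and 1.9 after — 3.2 units closer together.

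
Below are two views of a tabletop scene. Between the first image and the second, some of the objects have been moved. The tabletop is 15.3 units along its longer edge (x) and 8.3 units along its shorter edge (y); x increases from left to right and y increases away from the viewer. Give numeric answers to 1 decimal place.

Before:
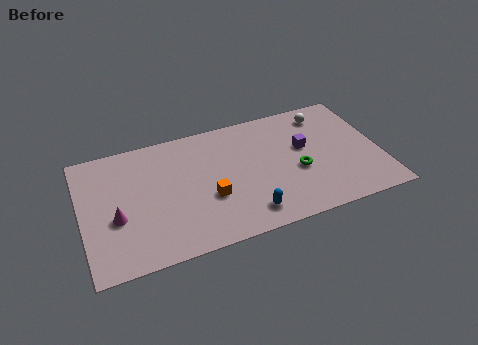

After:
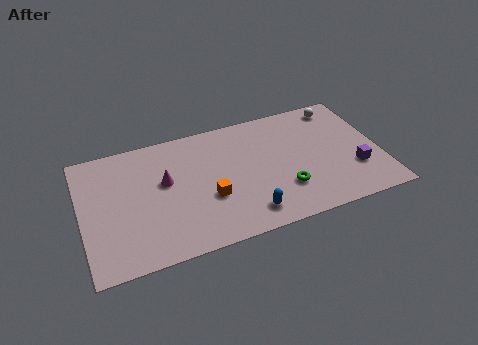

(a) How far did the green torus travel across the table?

1.3

From (11.0, 3.4) to (10.2, 2.4), the green torus covered √(0.8² + 1.0²) ≈ 1.3 units.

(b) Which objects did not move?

the blue capsule and the orange cube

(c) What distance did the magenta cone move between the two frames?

3.1

The magenta cone moved from about (1.7, 3.3) to (4.3, 4.9), a distance of √(2.6² + 1.6²) ≈ 3.1.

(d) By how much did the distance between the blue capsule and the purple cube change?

+1.0

They were about 4.8 units apart before and 5.8 after — 1.0 units further apart.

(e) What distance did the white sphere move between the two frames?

0.9

The white sphere moved from about (12.8, 6.9) to (13.6, 7.2), a distance of √(0.8² + 0.3²) ≈ 0.9.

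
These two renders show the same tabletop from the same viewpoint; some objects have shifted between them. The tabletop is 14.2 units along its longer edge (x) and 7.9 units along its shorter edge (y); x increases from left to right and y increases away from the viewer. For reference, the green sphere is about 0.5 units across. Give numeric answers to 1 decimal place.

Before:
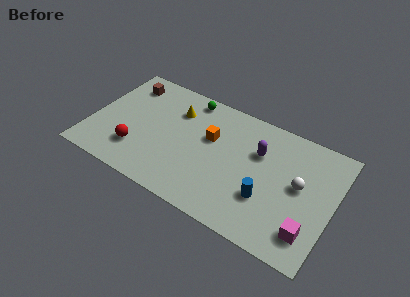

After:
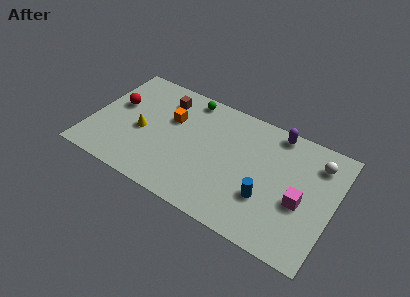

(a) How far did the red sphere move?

3.1

The red sphere was near (2.9, 2.1) before and (1.3, 4.7) after, so it travelled √(1.6² + 2.6²) ≈ 3.1 units.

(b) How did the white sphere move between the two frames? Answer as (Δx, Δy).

(0.8, 1.9)

From the two frames, the white sphere sits at roughly (12.2, 4.3) before and (13.0, 6.2) after.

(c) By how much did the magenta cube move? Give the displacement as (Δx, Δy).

(-0.7, 1.6)

The magenta cube started near (13.1, 1.7) and ended near (12.4, 3.3).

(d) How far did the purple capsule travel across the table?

2.0

The purple capsule was near (9.7, 5.3) before and (10.5, 7.1) after, so it travelled √(0.8² + 1.8²) ≈ 2.0 units.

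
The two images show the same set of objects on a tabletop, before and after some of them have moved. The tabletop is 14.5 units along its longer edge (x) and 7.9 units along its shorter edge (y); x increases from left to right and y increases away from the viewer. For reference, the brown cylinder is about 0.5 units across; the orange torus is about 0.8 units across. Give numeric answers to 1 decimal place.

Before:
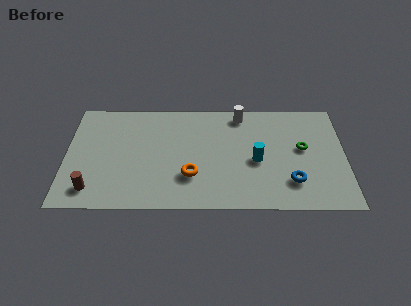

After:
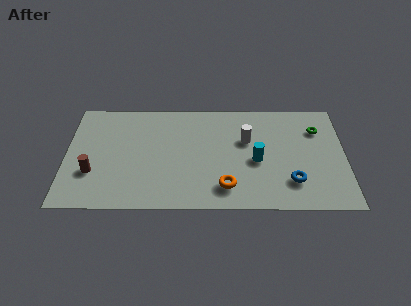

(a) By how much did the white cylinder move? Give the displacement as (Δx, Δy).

(0.3, -1.9)

From the two frames, the white cylinder sits at roughly (9.1, 6.9) before and (9.4, 5.0) after.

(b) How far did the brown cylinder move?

1.2

The brown cylinder moved from about (1.4, 1.4) to (1.4, 2.6), a distance of √(0.0² + 1.2²) ≈ 1.2.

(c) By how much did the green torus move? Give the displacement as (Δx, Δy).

(0.8, 1.4)

The green torus started near (12.3, 4.4) and ended near (13.1, 5.8).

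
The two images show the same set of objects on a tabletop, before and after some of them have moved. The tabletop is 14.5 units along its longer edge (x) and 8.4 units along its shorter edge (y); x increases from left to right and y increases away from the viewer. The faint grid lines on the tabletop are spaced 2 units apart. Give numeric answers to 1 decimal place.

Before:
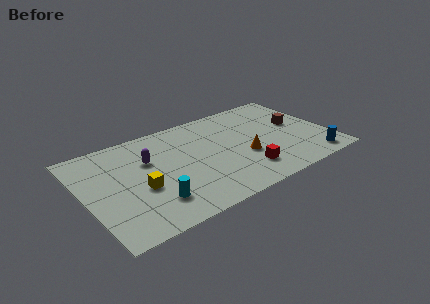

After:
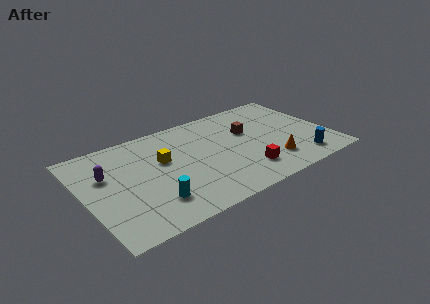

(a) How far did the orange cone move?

1.8

The orange cone was near (9.3, 3.2) before and (10.7, 2.0) after, so it travelled √(1.4² + 1.2²) ≈ 1.8 units.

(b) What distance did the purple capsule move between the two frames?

2.5

The purple capsule was near (3.9, 5.5) before and (1.4, 5.4) after, so it travelled √(2.5² + 0.1²) ≈ 2.5 units.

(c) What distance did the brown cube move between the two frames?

3.0

The brown cube was near (12.8, 4.7) before and (9.9, 5.3) after, so it travelled √(2.9² + 0.6²) ≈ 3.0 units.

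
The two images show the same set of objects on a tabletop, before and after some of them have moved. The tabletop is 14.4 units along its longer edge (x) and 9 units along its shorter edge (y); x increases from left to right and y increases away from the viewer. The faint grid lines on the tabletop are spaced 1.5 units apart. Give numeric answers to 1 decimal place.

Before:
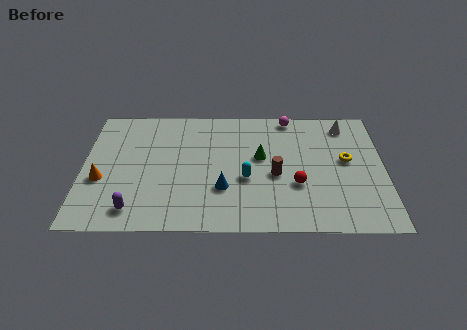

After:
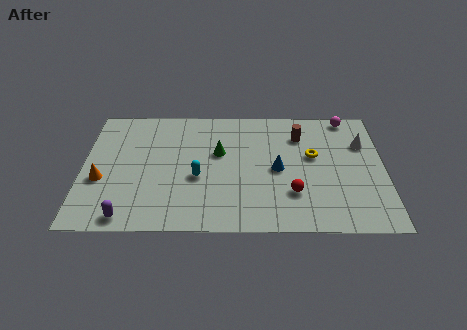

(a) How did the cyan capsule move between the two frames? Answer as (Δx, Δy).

(-2.3, 0.1)

From the two frames, the cyan capsule sits at roughly (7.8, 3.6) before and (5.5, 3.7) after.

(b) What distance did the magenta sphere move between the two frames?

2.8

The magenta sphere was near (9.9, 8.2) before and (12.7, 8.2) after, so it travelled √(2.8² + 0.0²) ≈ 2.8 units.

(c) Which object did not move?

the orange cone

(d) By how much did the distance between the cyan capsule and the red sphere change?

+2.2

The distance was about 2.4 in the first image and 4.6 in the second, so they moved 2.2 units further apart.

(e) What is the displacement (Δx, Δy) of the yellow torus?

(-1.6, 0.3)

From the two frames, the yellow torus sits at roughly (12.6, 5.0) before and (11.0, 5.3) after.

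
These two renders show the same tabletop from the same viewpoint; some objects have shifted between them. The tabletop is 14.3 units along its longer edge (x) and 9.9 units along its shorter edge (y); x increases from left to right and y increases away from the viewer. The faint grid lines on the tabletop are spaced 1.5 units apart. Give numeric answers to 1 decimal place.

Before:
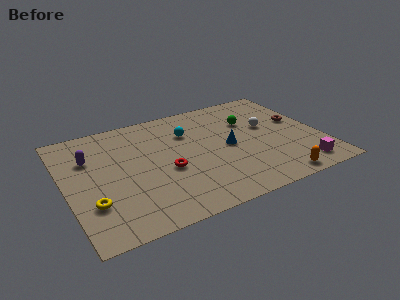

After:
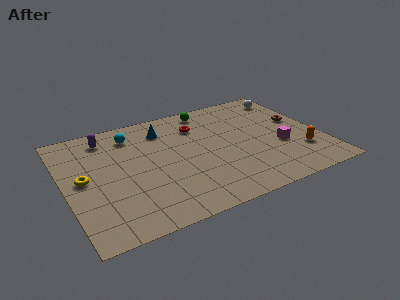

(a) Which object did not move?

the brown torus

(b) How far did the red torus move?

4.0

The red torus was near (5.5, 4.1) before and (7.7, 7.4) after, so it travelled √(2.2² + 3.3²) ≈ 4.0 units.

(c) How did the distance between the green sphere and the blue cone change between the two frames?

+0.4

Before: roughly 2.4 units apart; after: 2.8. That's 0.4 units further apart.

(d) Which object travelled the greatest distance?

the blue cone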